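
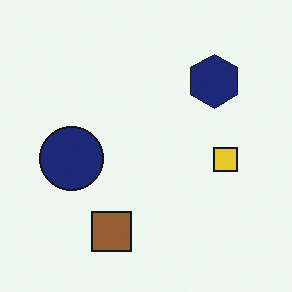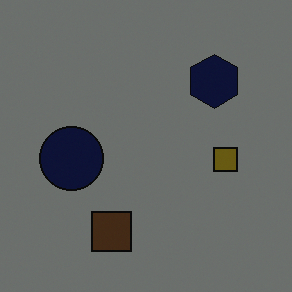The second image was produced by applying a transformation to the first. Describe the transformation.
The image was darkened a lot.

Every pixel — background and shapes alike — is uniformly darkened.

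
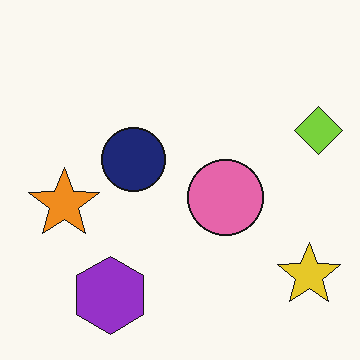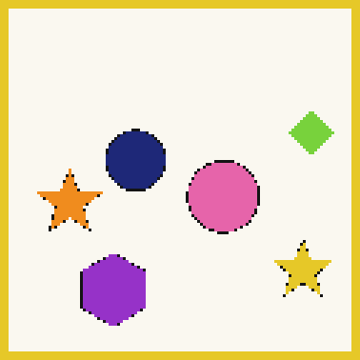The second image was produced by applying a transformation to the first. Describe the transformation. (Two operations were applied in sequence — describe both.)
It was mildly pixelated, then framed with a yellow border.

Shapes are reduced to large square blocks; fine edges and outlines are lost — a downscale-then-upscale (mosaic) effect. A solid yellow frame runs around the edge of the second image, with the content slightly shrunk inside it.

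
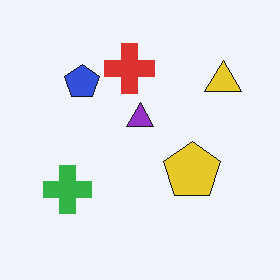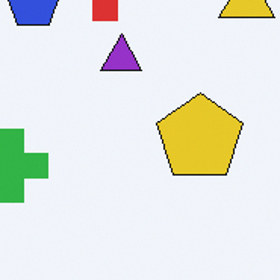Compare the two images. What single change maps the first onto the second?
The second image is the first cropped to a modestly smaller region and rescaled.

The visible shapes are larger and the field of view is narrower; shapes near the original edges may be partly or wholly outside the frame — a crop-and-rescale.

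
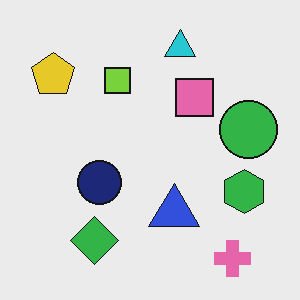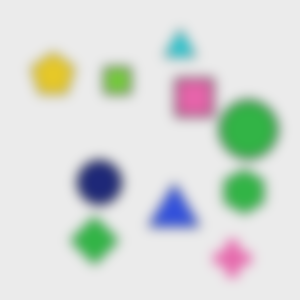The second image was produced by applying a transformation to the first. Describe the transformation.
The image was heavily blurred.

Shape edges and outlines are uniformly softened across the whole image.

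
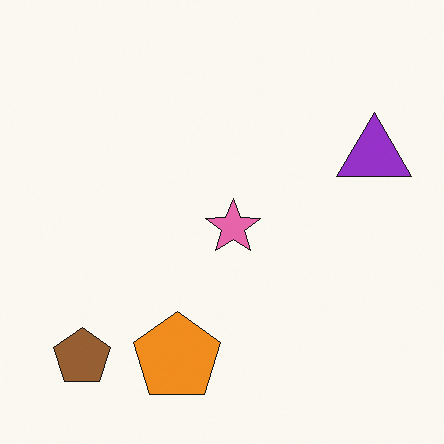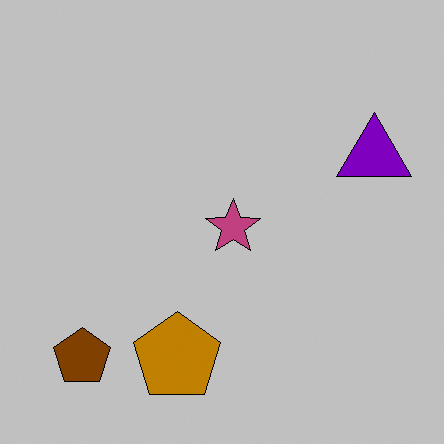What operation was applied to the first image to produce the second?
Aggressively posterized.

Each flat color has snapped to a coarser quantized level — most visibly, the near-white background has dropped to a flat grey.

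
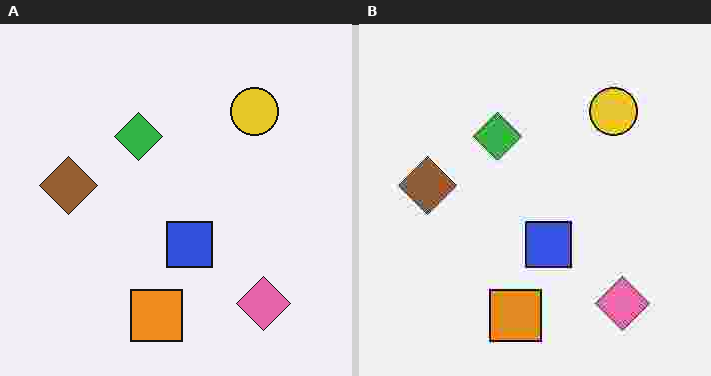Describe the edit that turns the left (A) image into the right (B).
This is the original image degraded with heavy JPEG compression.

Blocky 8×8 compression artifacts appear around shape edges and the flat background shows ringing — characteristic JPEG degradation.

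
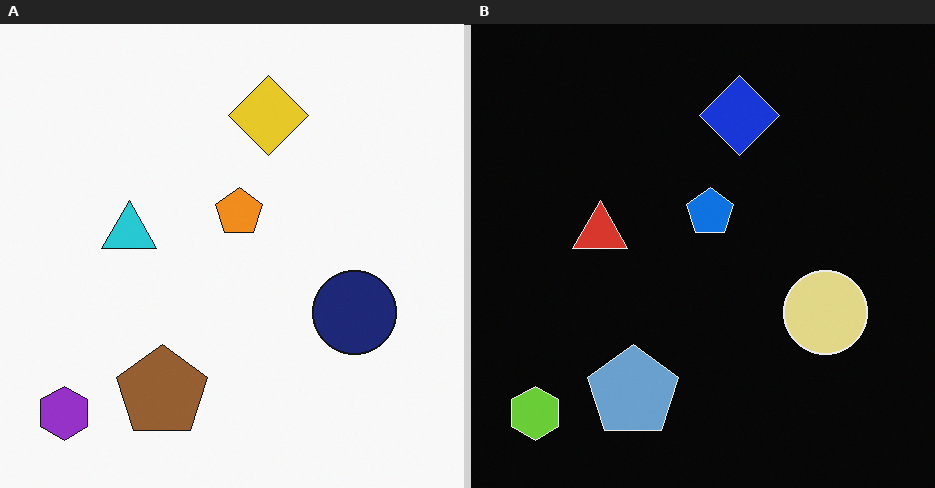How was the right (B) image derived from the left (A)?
The image was color-inverted (negative).

The light background has become dark and every shape's color is its complement — a photographic negative.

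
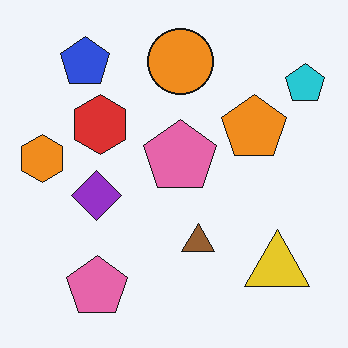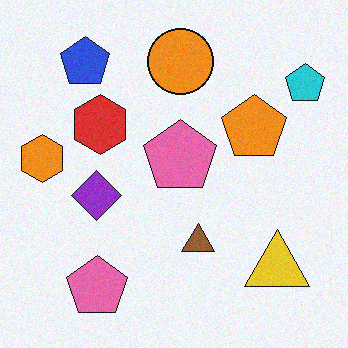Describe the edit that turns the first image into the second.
Degraded with light additive noise.

Random speckle covers the whole image, including the flat background.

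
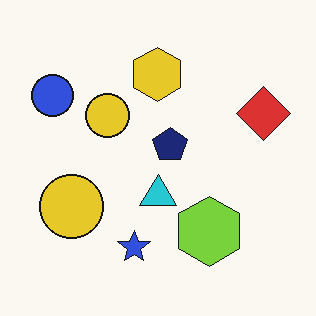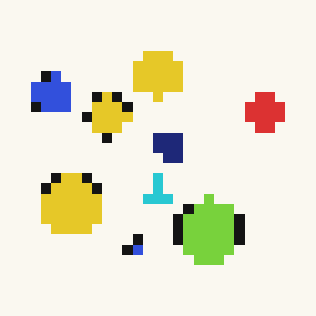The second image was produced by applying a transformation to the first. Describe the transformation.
The second image is the first heavily pixelated into large blocks.

Shapes are reduced to large square blocks; fine edges and outlines are lost — a downscale-then-upscale (mosaic) effect.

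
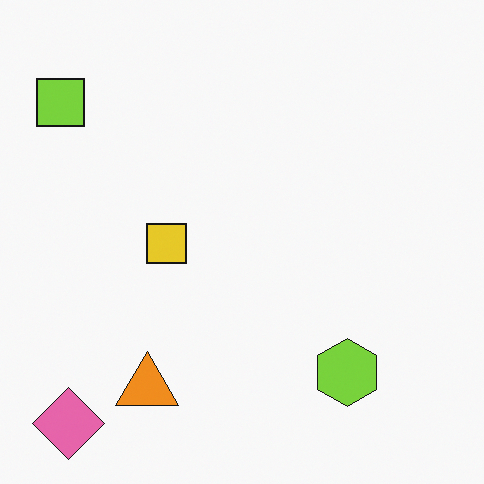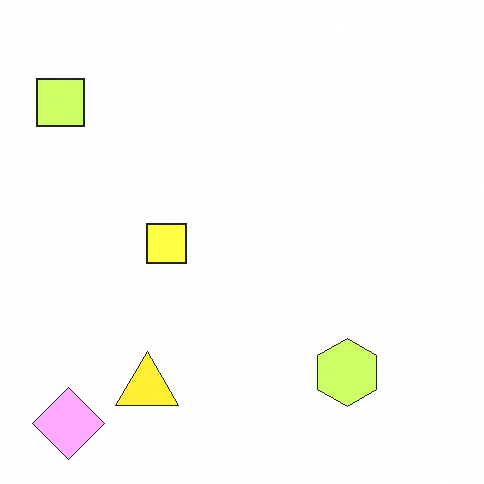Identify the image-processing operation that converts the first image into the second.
It was substantially brightened.

Every pixel — background and shapes alike — is uniformly brightened.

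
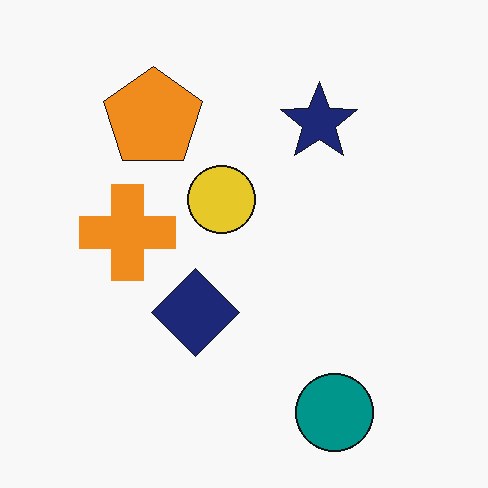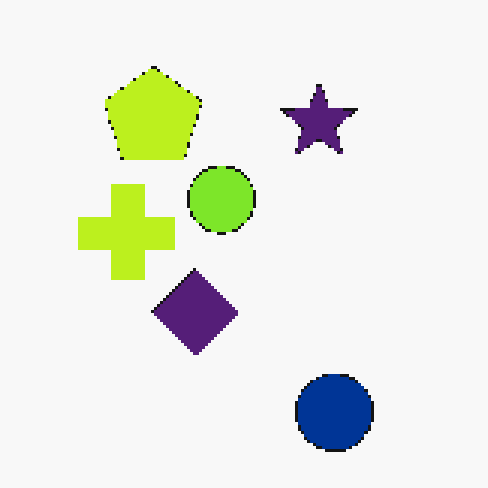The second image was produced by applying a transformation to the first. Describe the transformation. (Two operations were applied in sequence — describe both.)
The second image is the first hue-shifted slightly, then lightly pixelated (a mild mosaic effect).

Every shape's color has rotated by the same amount around the hue wheel — a uniform hue shift. Shapes are reduced to large square blocks; fine edges and outlines are lost — a downscale-then-upscale (mosaic) effect.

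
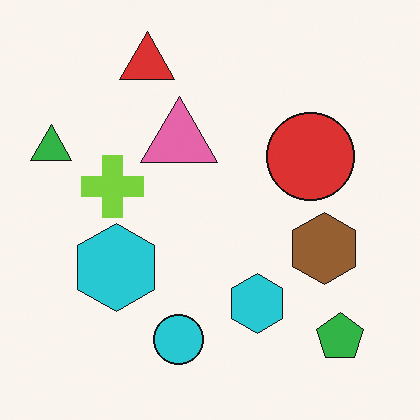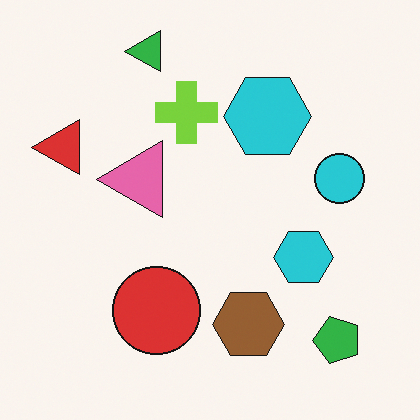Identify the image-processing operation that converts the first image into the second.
The transformation is: transposed (reflected across the top-left ↔ bottom-right diagonal).

Shapes have swapped their row and column positions — what was in the top-right is now in the bottom-left — a diagonal reflection.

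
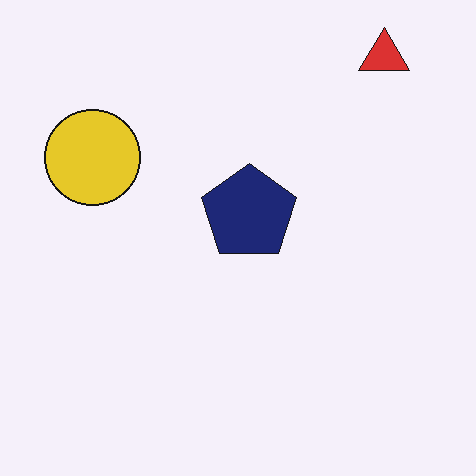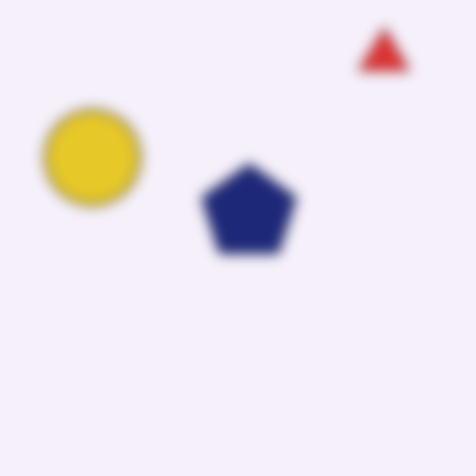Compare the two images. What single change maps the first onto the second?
The transformation is: strongly gaussian-blurred.

Shape edges and outlines are uniformly softened across the whole image.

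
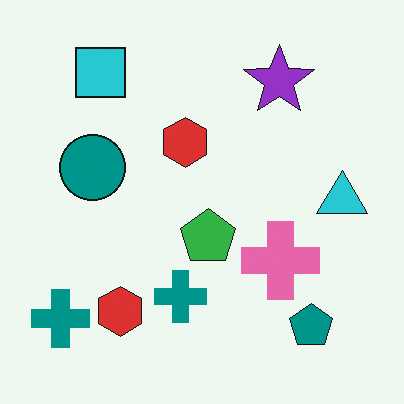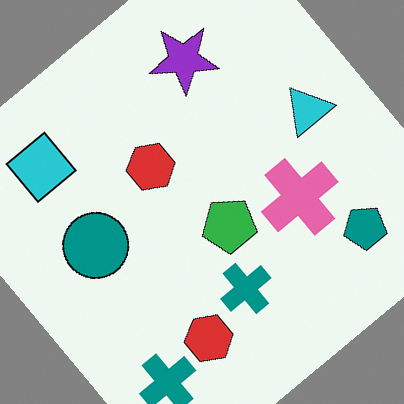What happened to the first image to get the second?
It was rotated counter-clockwise by a large amount — several tens of degrees.

Every shape is tilted by the same angle and the image corners show triangular fill wedges — a whole-image rotation by a non-right angle.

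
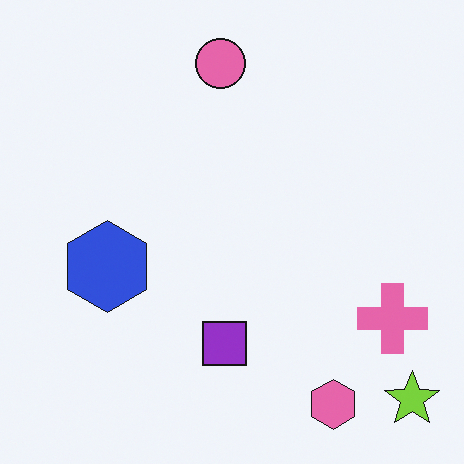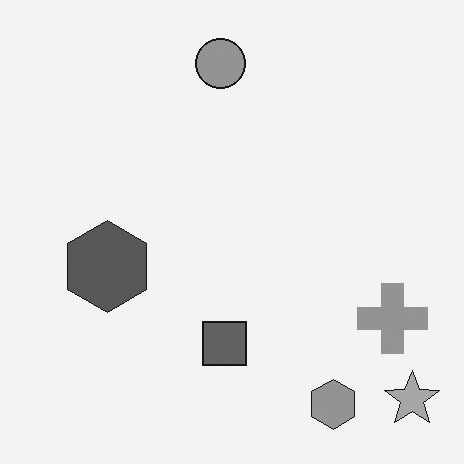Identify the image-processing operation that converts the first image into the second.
Converted to grayscale.

All color is removed — every shape is now a shade of grey.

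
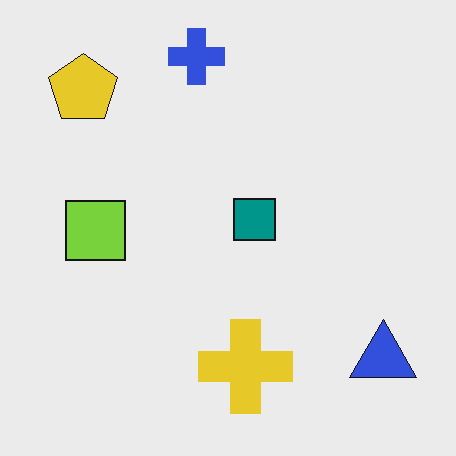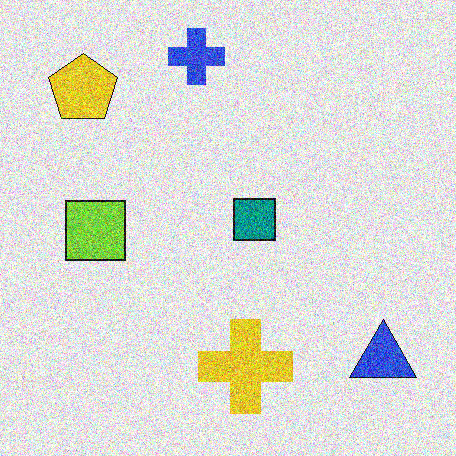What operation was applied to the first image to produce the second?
This is the original image degraded with a thick layer of grain.

Random speckle covers the whole image, including the flat background.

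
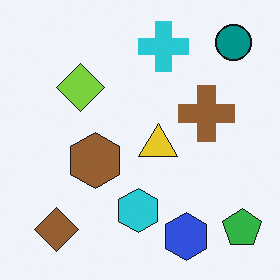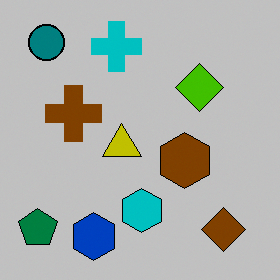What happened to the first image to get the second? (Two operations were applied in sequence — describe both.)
The image was heavily posterized to just a handful of flat colors, then flipped horizontally (left ↔ right).

Each flat color has snapped to a coarser quantized level — most visibly, the near-white background has dropped to a flat grey. The green pentagon is in the bottom-right of the first image and the bottom-left of the second — shapes on opposite sides of the vertical midline have swapped in a mirror flip.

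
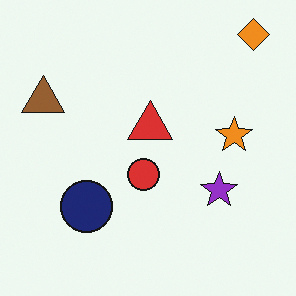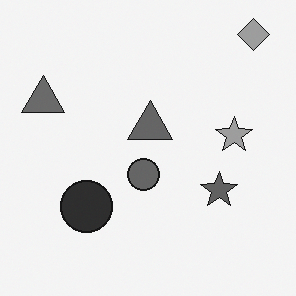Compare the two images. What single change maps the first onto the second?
Converted to grayscale.

All color is removed — every shape is now a shade of grey.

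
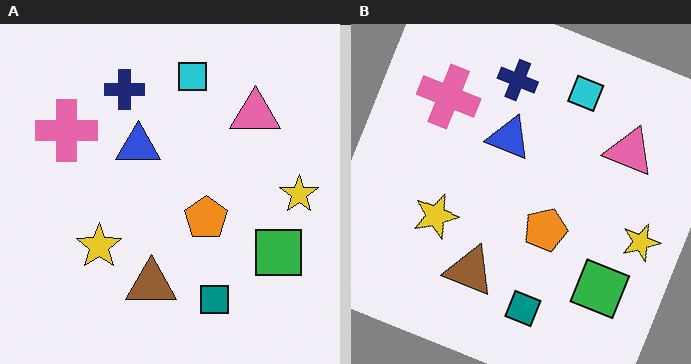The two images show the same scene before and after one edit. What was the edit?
This is the original image rotated clockwise by a moderate amount.

Every shape is tilted by the same angle and the image corners show triangular fill wedges — a whole-image rotation by a non-right angle.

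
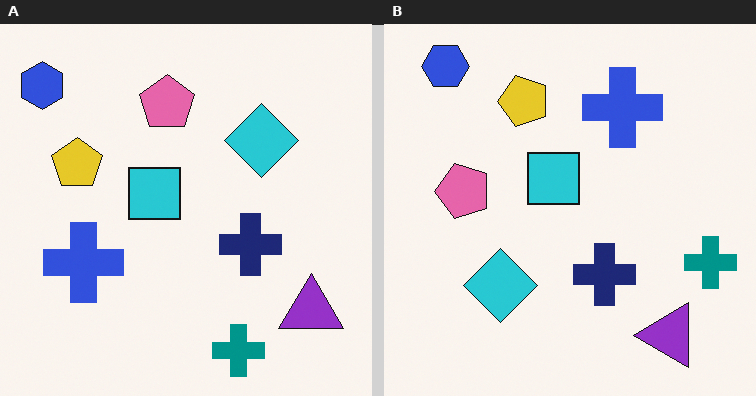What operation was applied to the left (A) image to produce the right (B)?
Transposed (reflected across the top-left ↔ bottom-right diagonal).

Shapes have swapped their row and column positions — what was in the top-right is now in the bottom-left — a diagonal reflection.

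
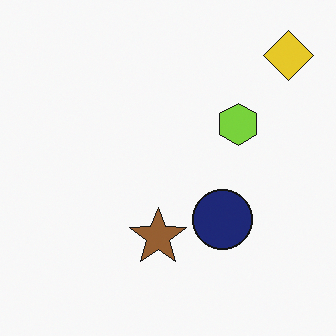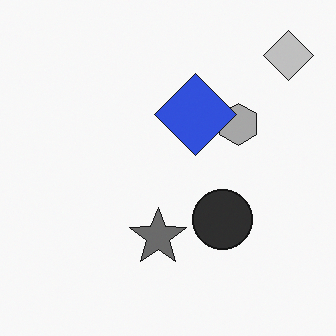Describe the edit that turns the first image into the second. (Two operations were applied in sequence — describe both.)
Converted to grayscale, then overlaid with an additional blue diamond.

All color is removed — every shape is now a shade of grey. A blue diamond appears in the second image that is absent from the first.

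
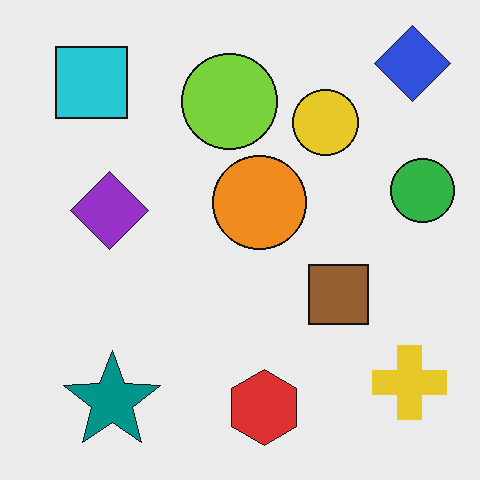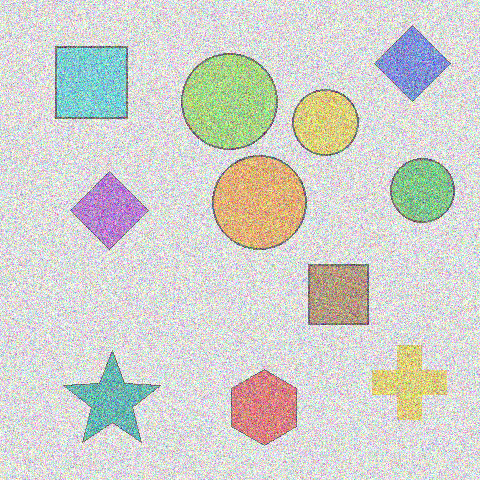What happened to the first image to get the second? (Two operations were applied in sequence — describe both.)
The image was washed out (contrast reduced), then degraded with heavy additive noise.

Tones are pushed toward mid-grey across the whole image — a global contrast change. Random speckle covers the whole image, including the flat background.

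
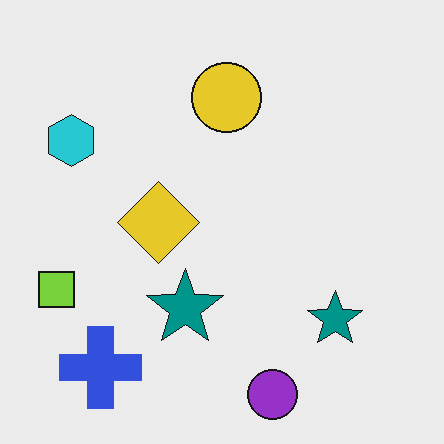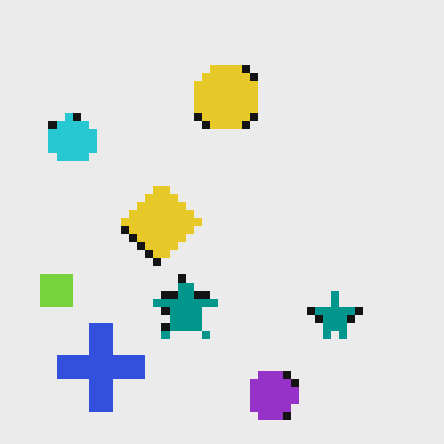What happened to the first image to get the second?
This is the original image moderately pixelated.

Shapes are reduced to large square blocks; fine edges and outlines are lost — a downscale-then-upscale (mosaic) effect.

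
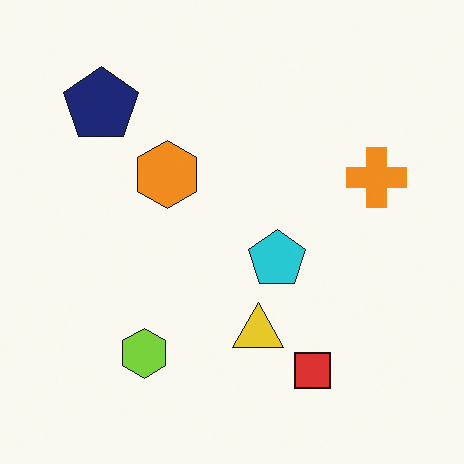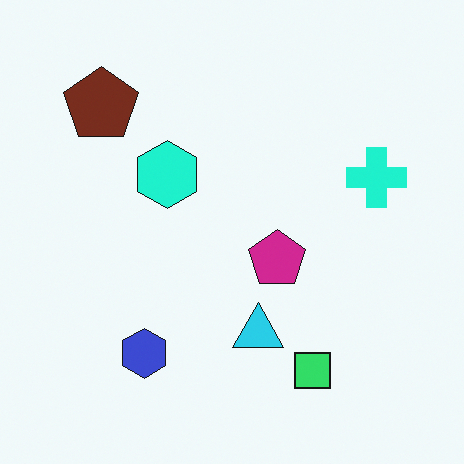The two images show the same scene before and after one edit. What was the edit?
The second image is the first hue-shifted noticeably.

Every shape's color has rotated by the same amount around the hue wheel — a uniform hue shift.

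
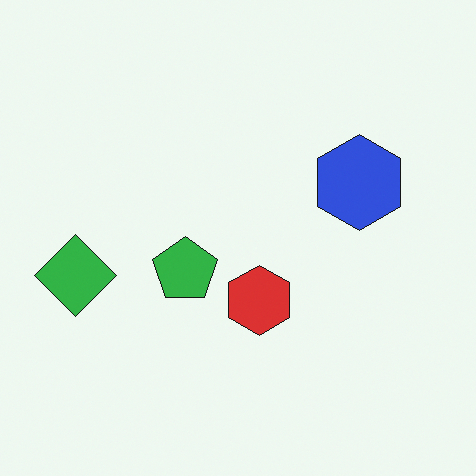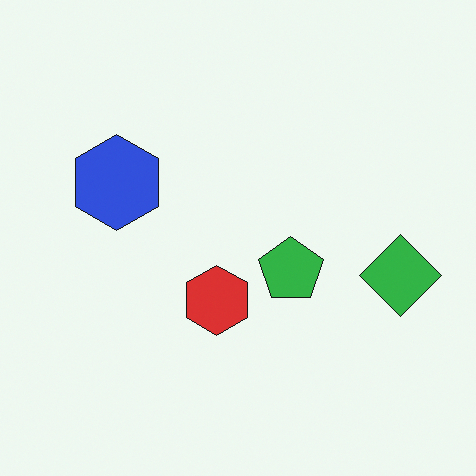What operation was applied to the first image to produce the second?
It was flipped horizontally (left ↔ right).

The green diamond is in the left of the first image and the right of the second — shapes on opposite sides of the vertical midline have swapped in a mirror flip.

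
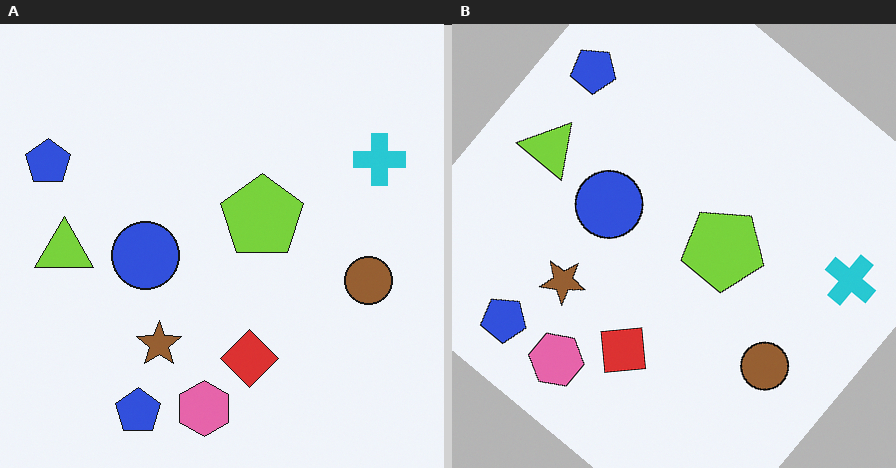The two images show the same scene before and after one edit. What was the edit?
Rotated clockwise by a large amount — several tens of degrees.

Every shape is tilted by the same angle and the image corners show triangular fill wedges — a whole-image rotation by a non-right angle.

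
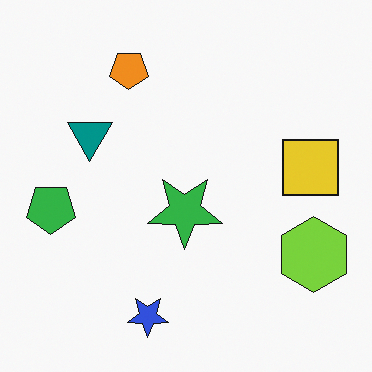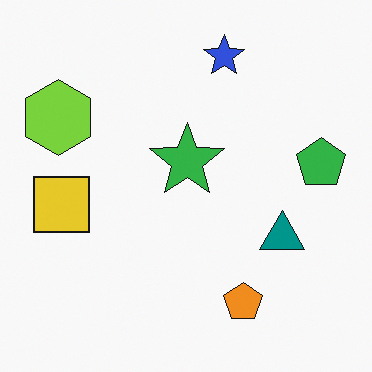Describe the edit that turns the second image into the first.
The first image is the second rotated 180°.

The lime hexagon sits in the top-left of the second image and the bottom-right of the first — consistent with a whole-image 180° rotation.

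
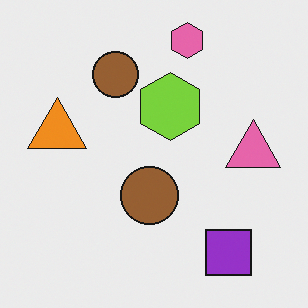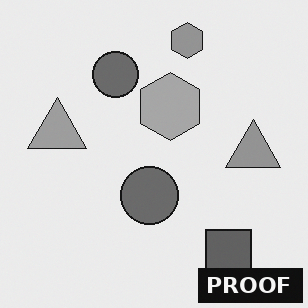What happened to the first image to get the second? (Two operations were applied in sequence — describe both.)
The transformation is: converted to grayscale, then watermarked with the text "PROOF" in the lower-right corner.

All color is removed — every shape is now a shade of grey. A dark label reading "PROOF" appears in the lower-right corner.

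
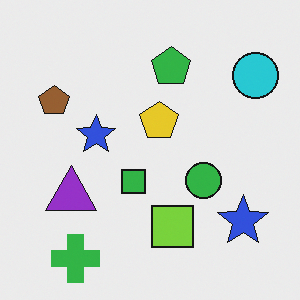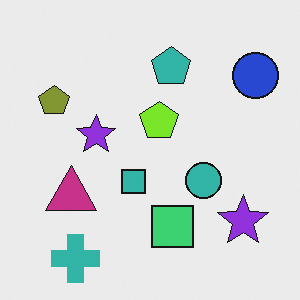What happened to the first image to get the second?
The second image is the first hue-shifted slightly.

Every shape's color has rotated by the same amount around the hue wheel — a uniform hue shift.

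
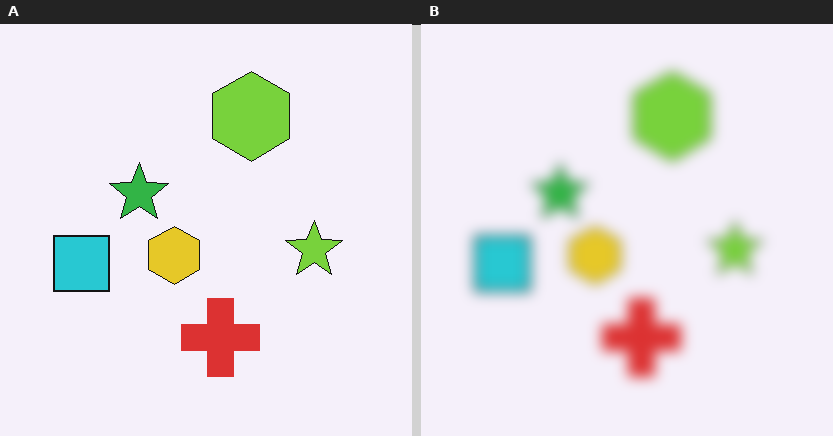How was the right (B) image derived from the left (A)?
The right (B) image is the left (A) heavily blurred.

Shape edges and outlines are uniformly softened across the whole image.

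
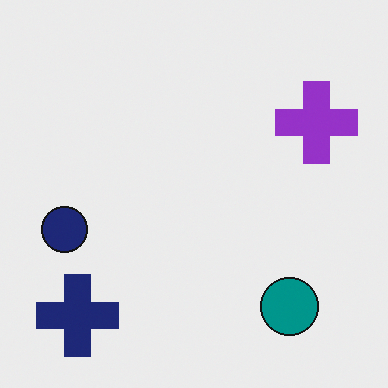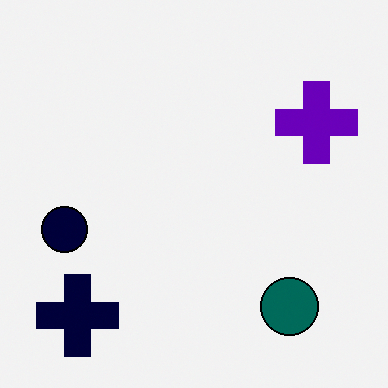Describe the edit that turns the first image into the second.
It was boosted in contrast.

Tones are pushed away from mid-grey across the whole image — a global contrast change.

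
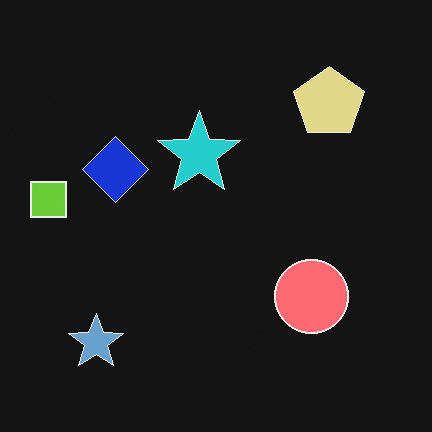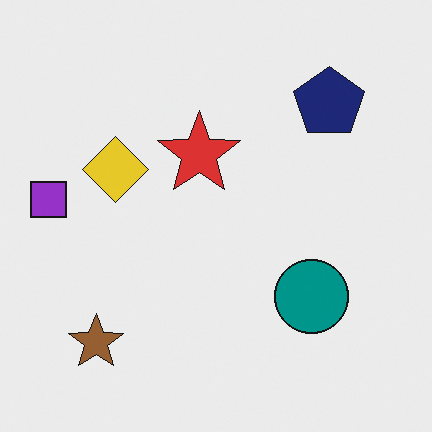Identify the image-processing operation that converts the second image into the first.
The transformation is: color-inverted (negative).

The light background has become dark and every shape's color is its complement — a photographic negative.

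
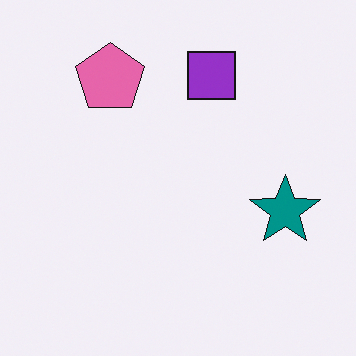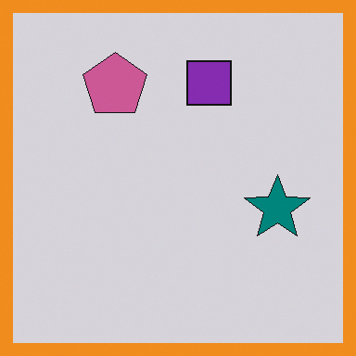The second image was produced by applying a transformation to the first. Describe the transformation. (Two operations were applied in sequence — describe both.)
The image was slightly darkened, then framed with a orange border.

Every pixel — background and shapes alike — is uniformly darkened. A solid orange frame runs around the edge of the second image, with the content slightly shrunk inside it.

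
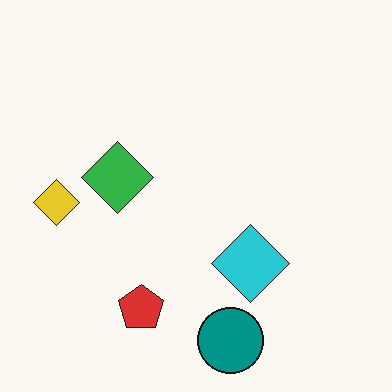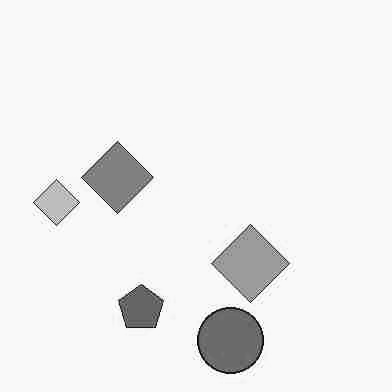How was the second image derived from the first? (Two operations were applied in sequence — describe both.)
The image was degraded with heavy JPEG compression, then converted to grayscale.

Blocky 8×8 compression artifacts appear around shape edges and the flat background shows ringing — characteristic JPEG degradation. All color is removed — every shape is now a shade of grey.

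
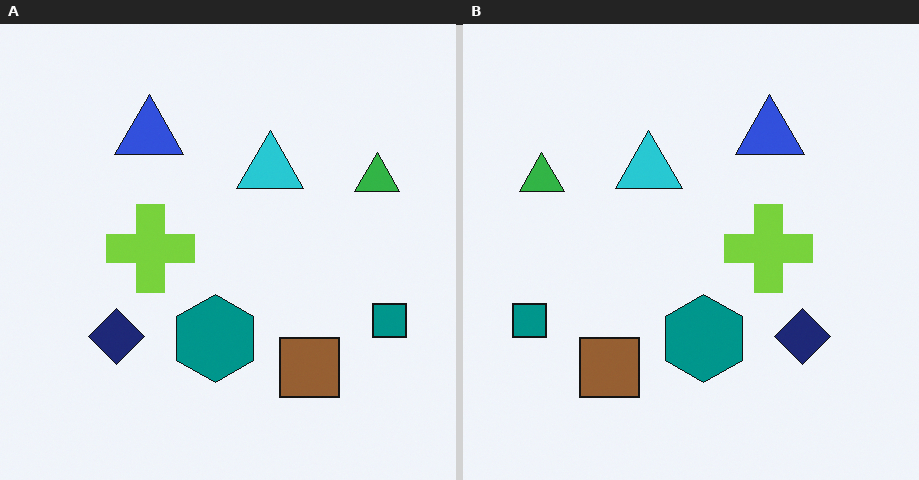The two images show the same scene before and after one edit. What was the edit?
The image was flipped horizontally (left ↔ right).

The teal square is in the right of the left (A) image and the left of the right (B) — shapes on opposite sides of the vertical midline have swapped in a mirror flip.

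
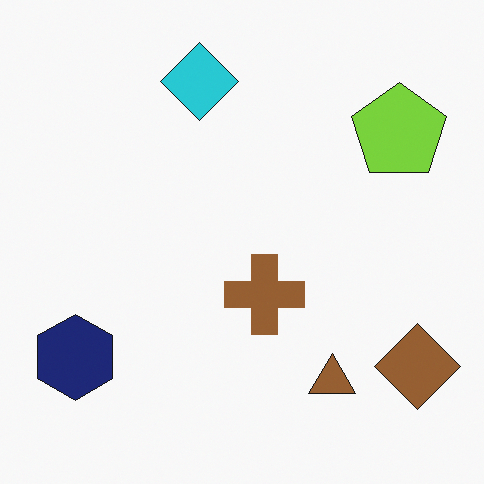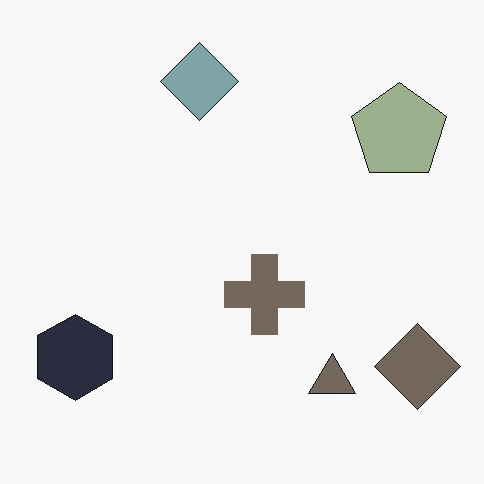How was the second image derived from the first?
This is the original image made much more muted (saturation change).

All colors are more muted and greyish — a global saturation change.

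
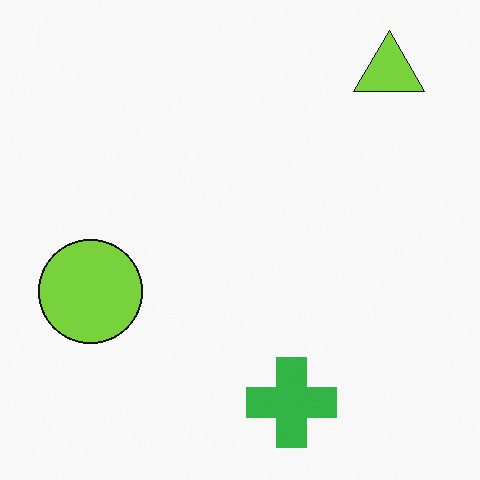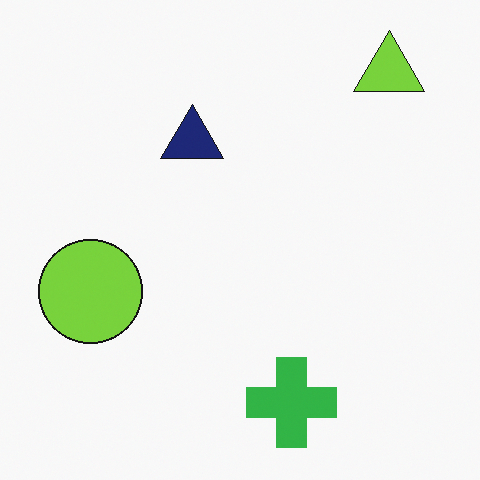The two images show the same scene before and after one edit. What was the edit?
Overlaid with an additional navy triangle.

A navy triangle appears in the second image that is absent from the first.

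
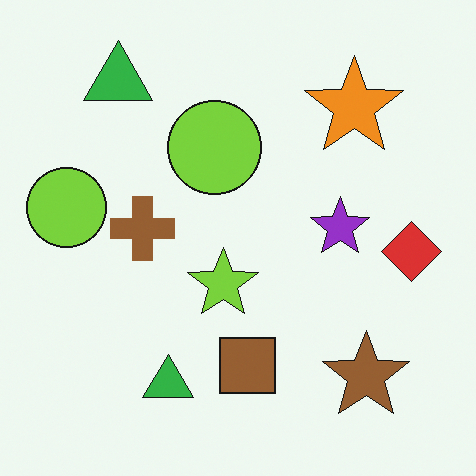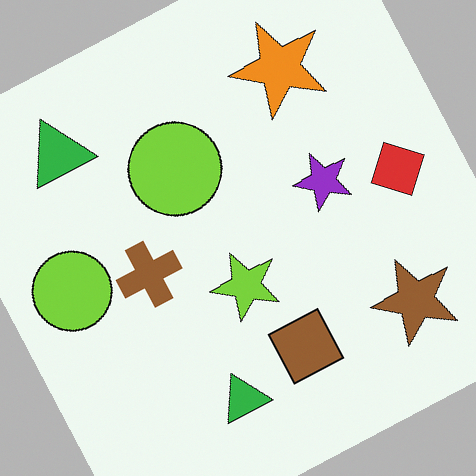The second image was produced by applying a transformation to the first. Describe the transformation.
Rotated counter-clockwise by a clearly visible amount.

Every shape is tilted by the same angle and the image corners show triangular fill wedges — a whole-image rotation by a non-right angle.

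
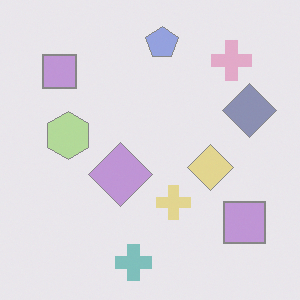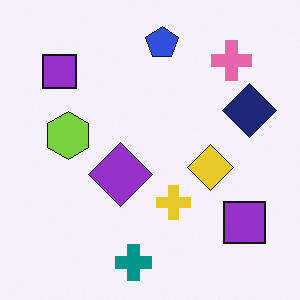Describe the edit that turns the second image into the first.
Given much lower contrast.

Tones are pushed toward mid-grey across the whole image — a global contrast change.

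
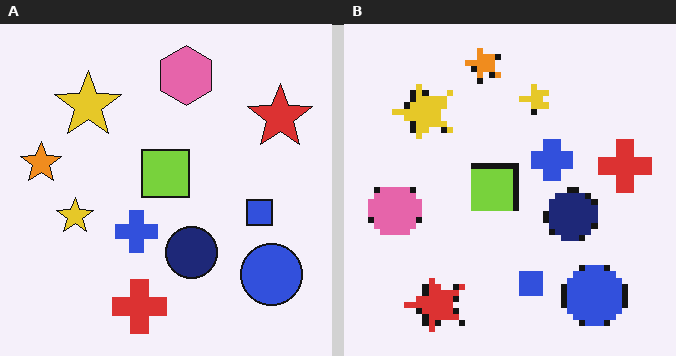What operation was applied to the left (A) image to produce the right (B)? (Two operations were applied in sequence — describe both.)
It was transposed (reflected across the top-left ↔ bottom-right diagonal), then pixelated into visible square blocks.

Shapes have swapped their row and column positions — what was in the top-right is now in the bottom-left — a diagonal reflection. Shapes are reduced to large square blocks; fine edges and outlines are lost — a downscale-then-upscale (mosaic) effect.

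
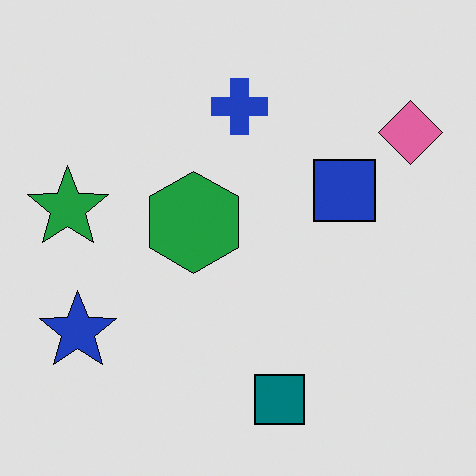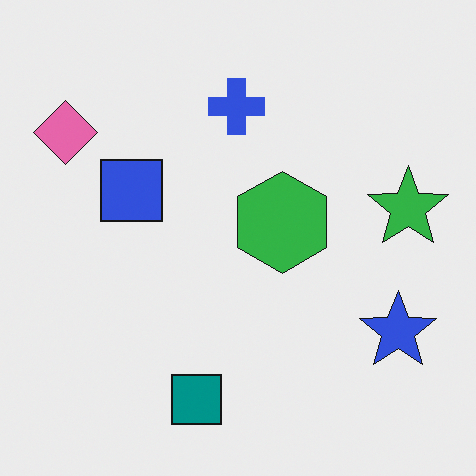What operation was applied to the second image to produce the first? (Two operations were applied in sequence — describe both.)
Flipped horizontally (left ↔ right), then posterized to a reduced palette.

The pink diamond is in the top-left of the second image and the top-right of the first — shapes on opposite sides of the vertical midline have swapped in a mirror flip. Each flat color has snapped to a coarser quantized level — most visibly, the near-white background has dropped to a flat grey.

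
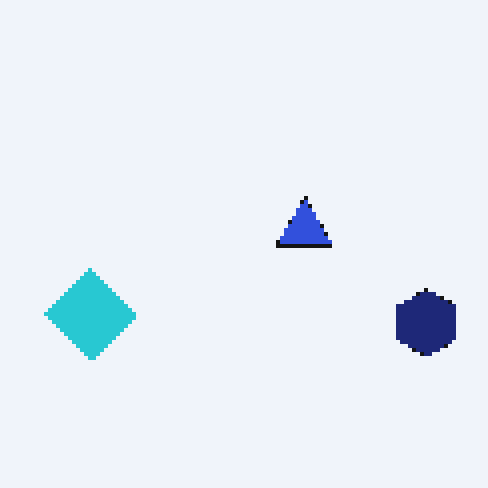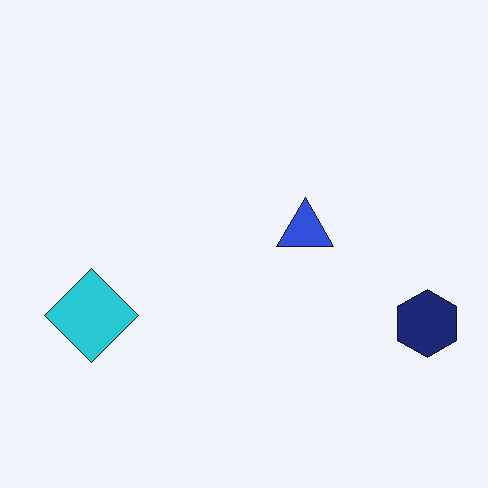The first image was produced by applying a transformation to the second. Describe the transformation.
The image was mildly pixelated.

Shapes are reduced to large square blocks; fine edges and outlines are lost — a downscale-then-upscale (mosaic) effect.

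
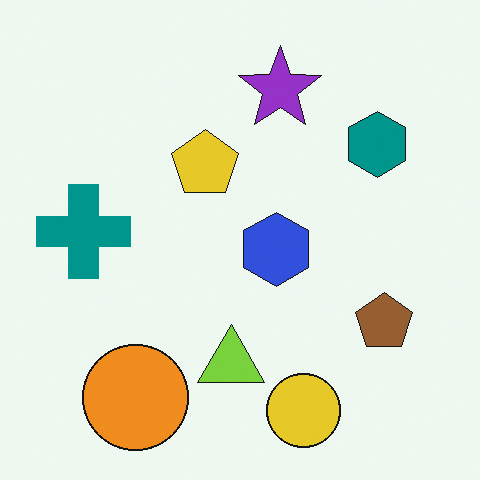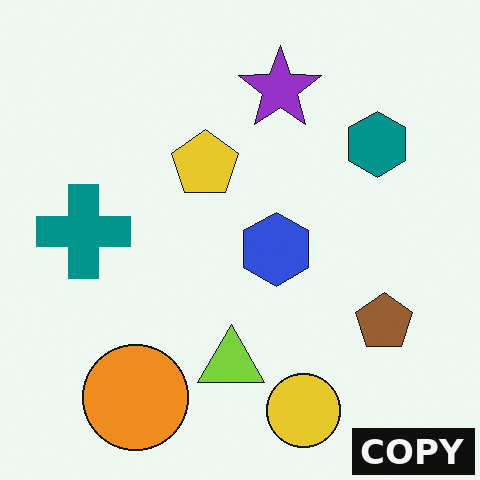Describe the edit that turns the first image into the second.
Watermarked with the text "COPY" in the lower-right corner.

A dark label reading "COPY" appears in the lower-right corner.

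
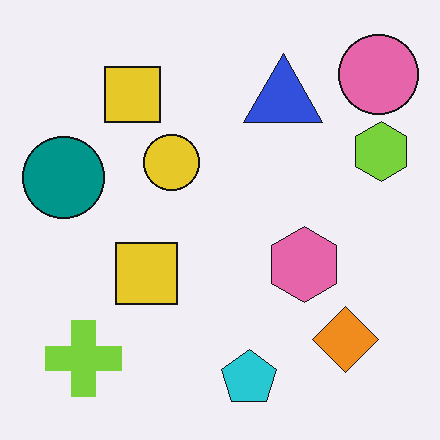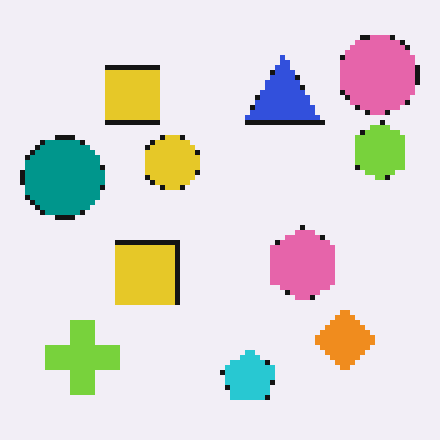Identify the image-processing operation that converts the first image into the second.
It was mildly pixelated.

Shapes are reduced to large square blocks; fine edges and outlines are lost — a downscale-then-upscale (mosaic) effect.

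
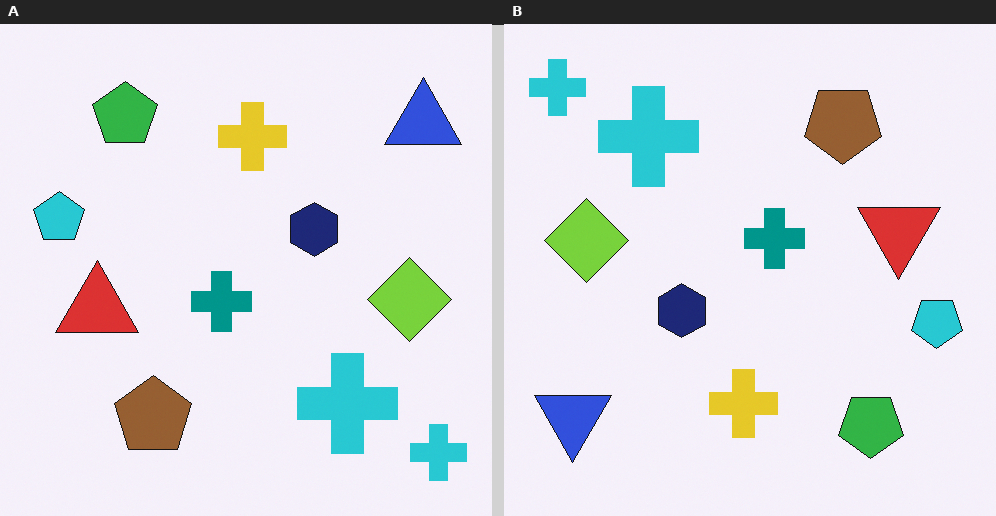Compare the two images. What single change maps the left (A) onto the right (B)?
Rotated 180°.

The blue triangle sits in the top-right of the left (A) image and the bottom-left of the right (B) — consistent with a whole-image 180° rotation.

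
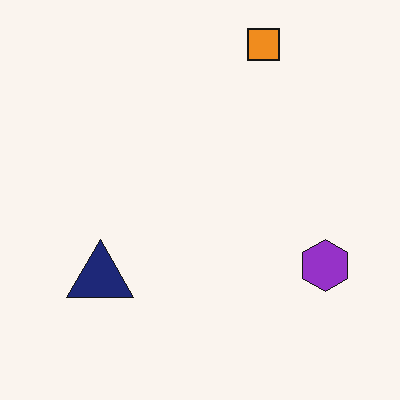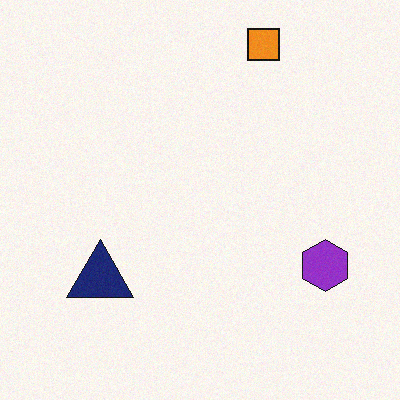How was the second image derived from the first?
The second image is the first degraded with light additive noise.

Random speckle covers the whole image, including the flat background.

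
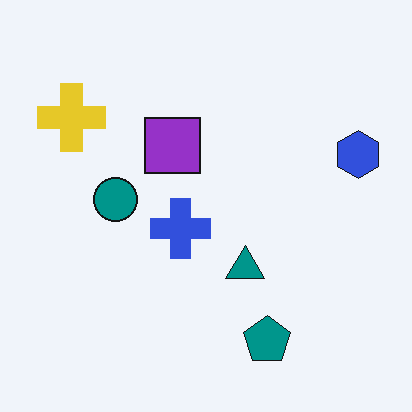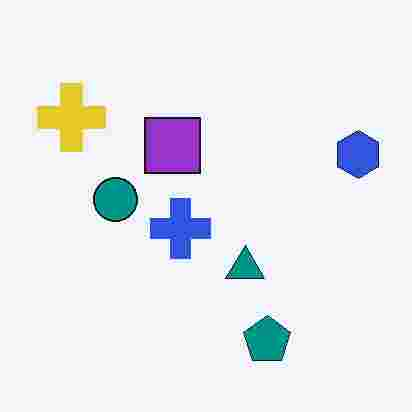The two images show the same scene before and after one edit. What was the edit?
The image was heavily JPEG-compressed with obvious blocking artifacts.

Blocky 8×8 compression artifacts appear around shape edges and the flat background shows ringing — characteristic JPEG degradation.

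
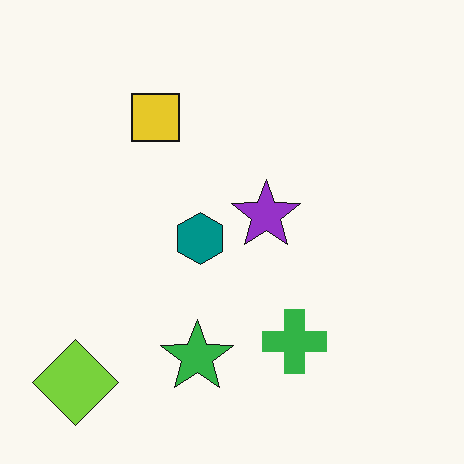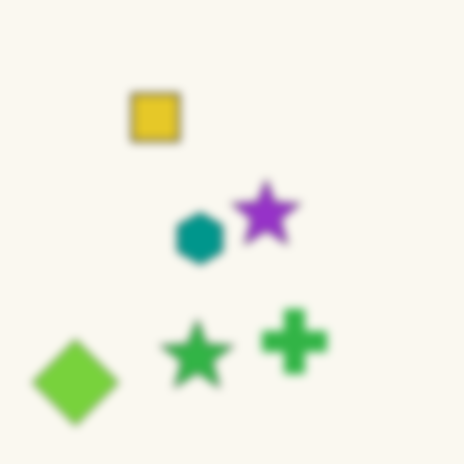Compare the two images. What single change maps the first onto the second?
Noticeably gaussian-blurred.

Shape edges and outlines are uniformly softened across the whole image.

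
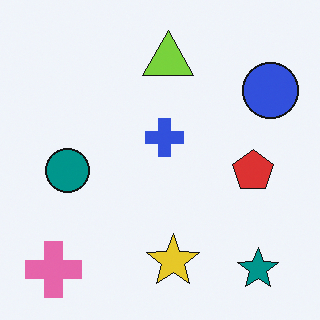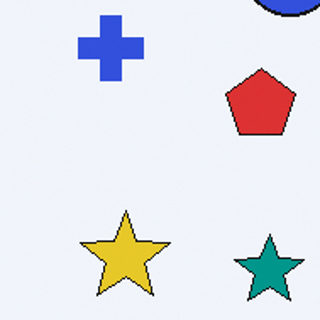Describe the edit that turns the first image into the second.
This is the original image cropped to a noticeably smaller region and rescaled.

The visible shapes are larger and the field of view is narrower; shapes near the original edges may be partly or wholly outside the frame — a crop-and-rescale.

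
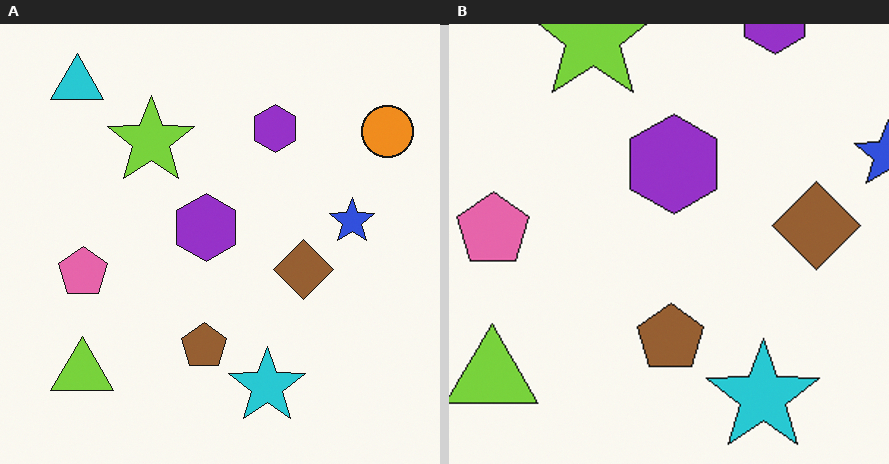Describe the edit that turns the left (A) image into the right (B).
The transformation is: cropped to a modestly smaller region and rescaled.

The visible shapes are larger and the field of view is narrower; shapes near the original edges may be partly or wholly outside the frame — a crop-and-rescale.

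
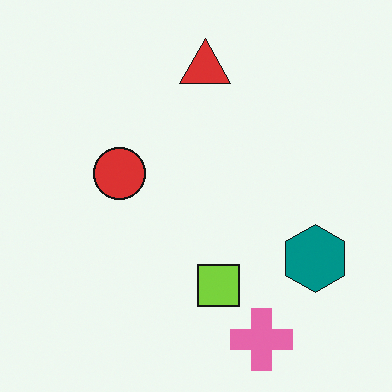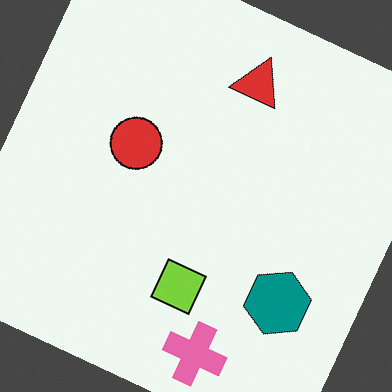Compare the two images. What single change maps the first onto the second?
The second image is the first rotated clockwise by a clearly visible amount.

Every shape is tilted by the same angle and the image corners show triangular fill wedges — a whole-image rotation by a non-right angle.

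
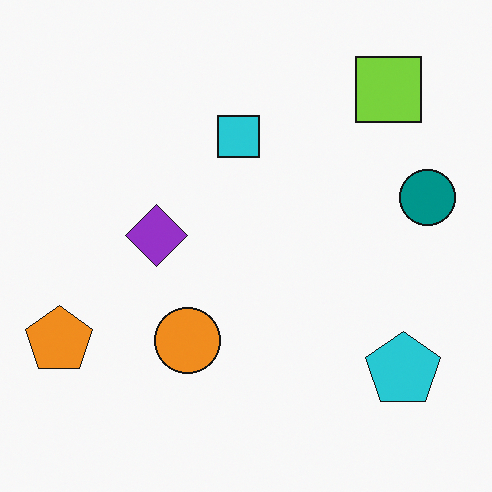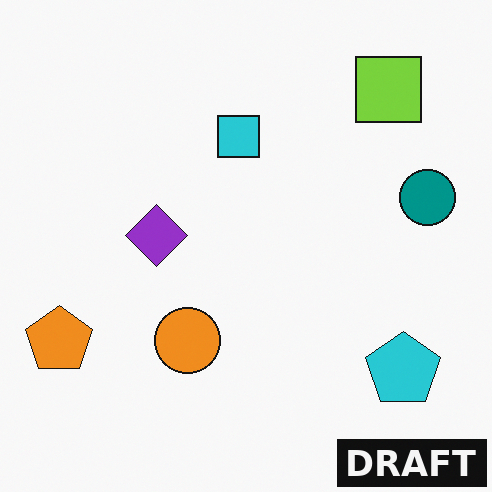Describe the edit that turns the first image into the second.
The image was watermarked with the text "DRAFT" in the lower-right corner.

A dark label reading "DRAFT" appears in the lower-right corner.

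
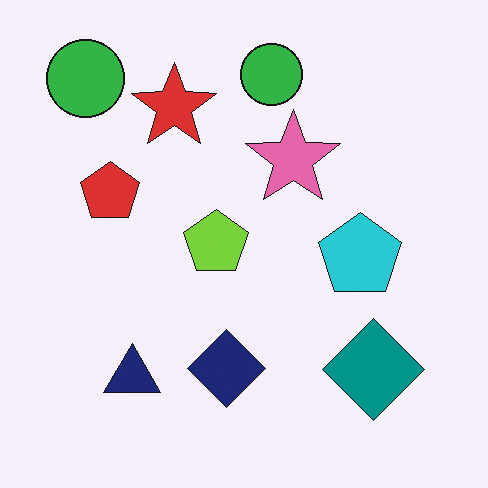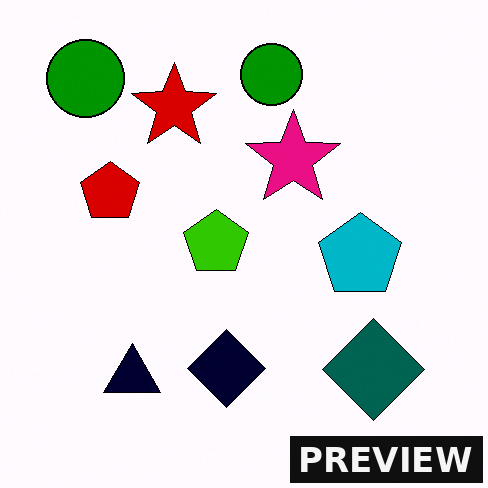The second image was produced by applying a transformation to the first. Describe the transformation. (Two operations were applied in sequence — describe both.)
The transformation is: given much higher contrast, then watermarked with the text "PREVIEW" in the lower-right corner.

Tones are pushed away from mid-grey across the whole image — a global contrast change. A dark label reading "PREVIEW" appears in the lower-right corner.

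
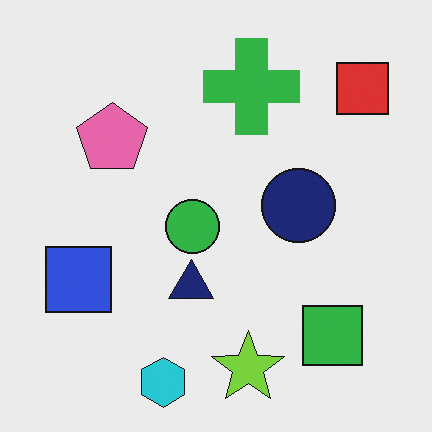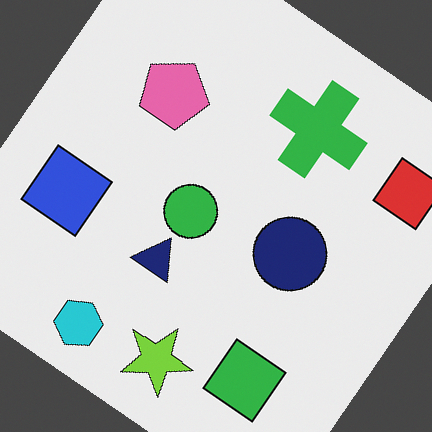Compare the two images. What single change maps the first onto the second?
The transformation is: rotated clockwise by a large amount — several tens of degrees.

Every shape is tilted by the same angle and the image corners show triangular fill wedges — a whole-image rotation by a non-right angle.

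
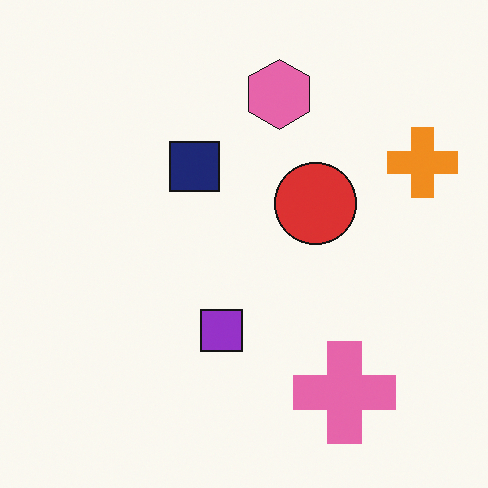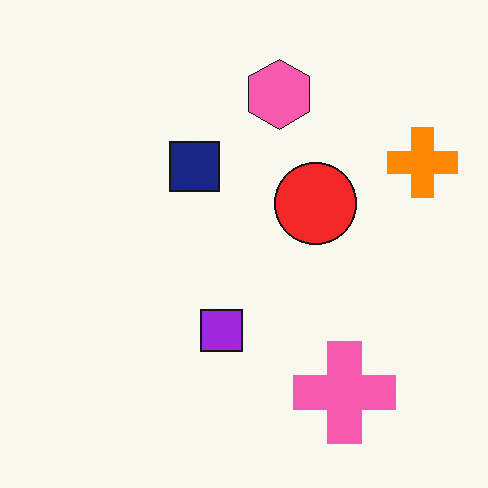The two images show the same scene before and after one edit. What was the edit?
The image was slightly oversaturated.

All colors are more vivid — a global saturation change.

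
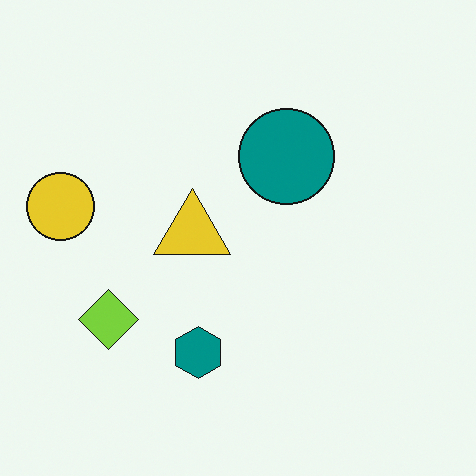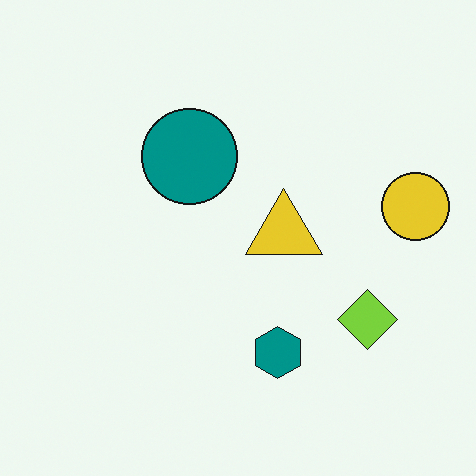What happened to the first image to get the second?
The image was flipped horizontally (left ↔ right).

The yellow circle is in the left of the first image and the right of the second — shapes on opposite sides of the vertical midline have swapped in a mirror flip.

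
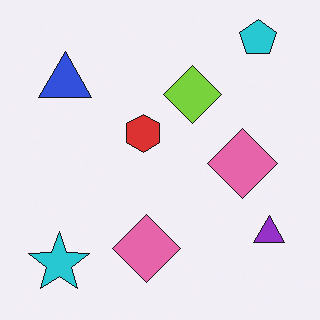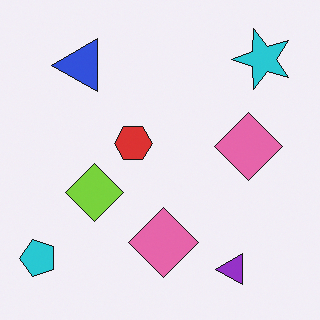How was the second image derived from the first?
The image was transposed (reflected across the top-left ↔ bottom-right diagonal).

Shapes have swapped their row and column positions — what was in the top-right is now in the bottom-left — a diagonal reflection.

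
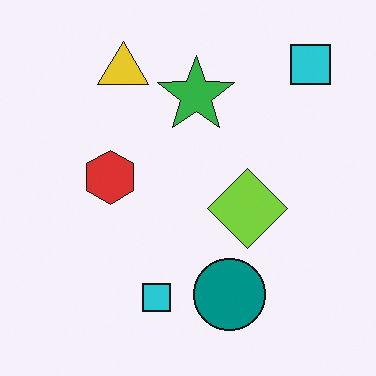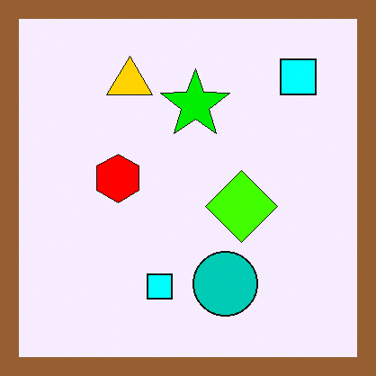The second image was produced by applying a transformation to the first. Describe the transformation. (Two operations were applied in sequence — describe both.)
The image was heavily oversaturated, then framed with a brown border.

All colors are more vivid — a global saturation change. A solid brown frame runs around the edge of the second image, with the content slightly shrunk inside it.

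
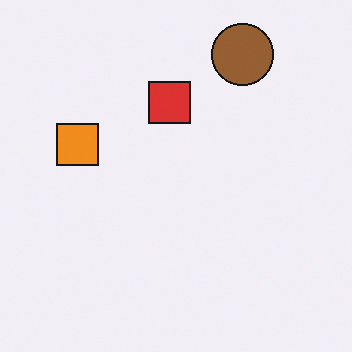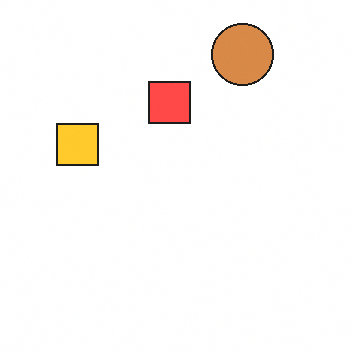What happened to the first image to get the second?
Brightened a lot.

Every pixel — background and shapes alike — is uniformly brightened.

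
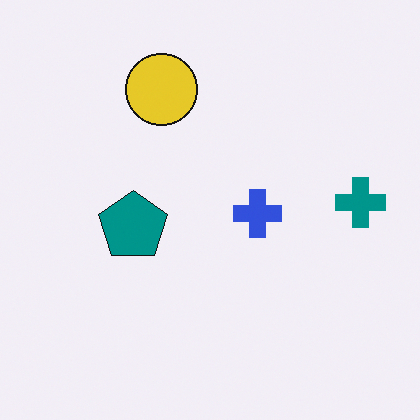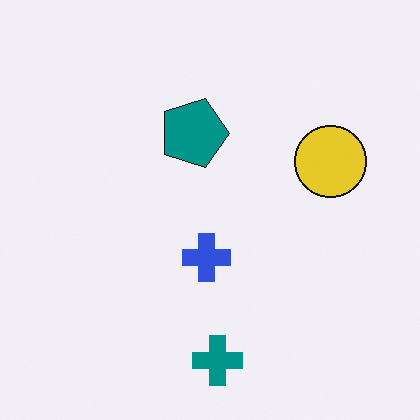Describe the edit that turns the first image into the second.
The second image is the first rotated 90° clockwise.

The teal cross sits in the right of the first image and the bottom of the second — consistent with a whole-image 90° clockwise rotation.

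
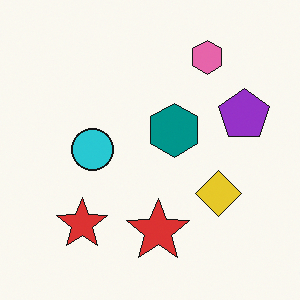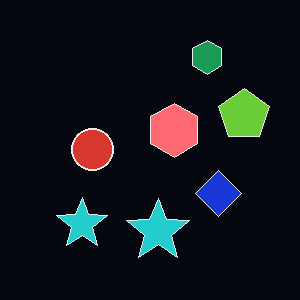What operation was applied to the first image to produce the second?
The second image is the first color-inverted (negative).

The light background has become dark and every shape's color is its complement — a photographic negative.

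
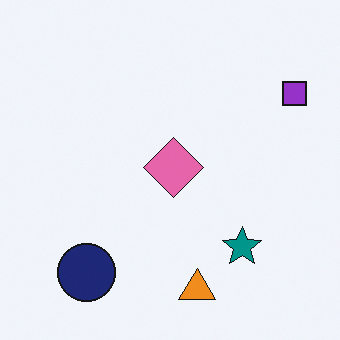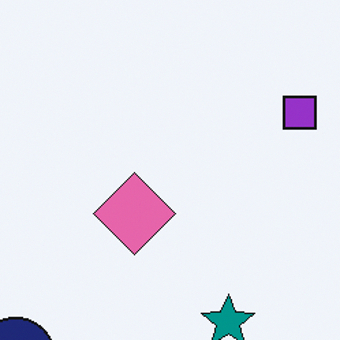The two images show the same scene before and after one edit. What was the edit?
Cropped slightly and scaled back up.

The visible shapes are larger and the field of view is narrower; shapes near the original edges may be partly or wholly outside the frame — a crop-and-rescale.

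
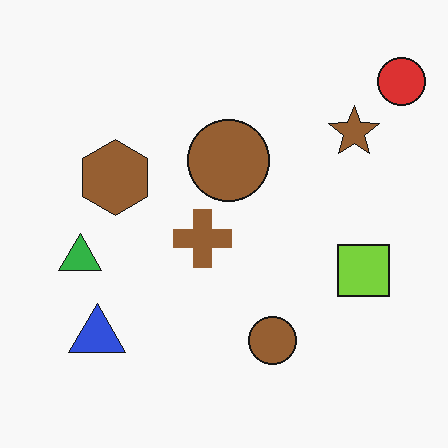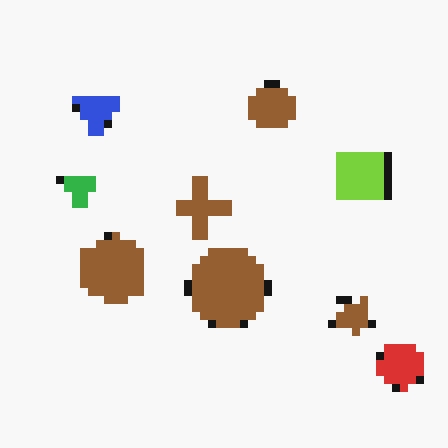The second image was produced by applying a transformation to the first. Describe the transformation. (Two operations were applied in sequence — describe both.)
It was flipped vertically (top ↔ bottom), then pixelated into visible square blocks.

The red circle is in the top-right of the first image and the bottom-right of the second — shapes on opposite sides of the horizontal midline have swapped in a mirror flip. Shapes are reduced to large square blocks; fine edges and outlines are lost — a downscale-then-upscale (mosaic) effect.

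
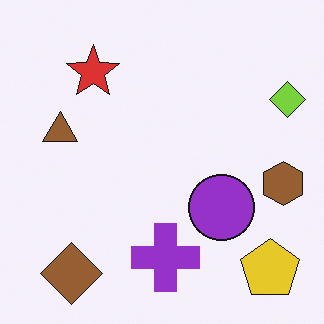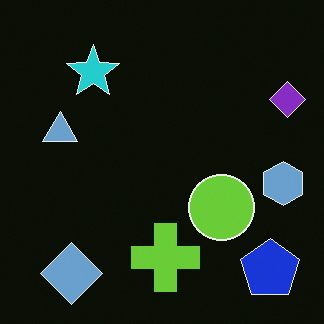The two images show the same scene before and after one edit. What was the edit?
The transformation is: color-inverted (negative).

The light background has become dark and every shape's color is its complement — a photographic negative.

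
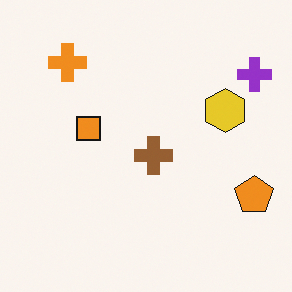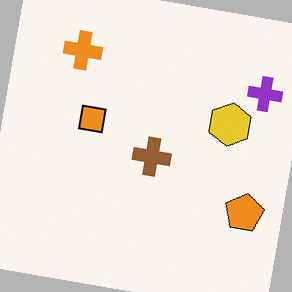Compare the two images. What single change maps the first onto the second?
The transformation is: rotated clockwise by a few degrees.

Every shape is tilted by the same angle and the image corners show triangular fill wedges — a whole-image rotation by a non-right angle.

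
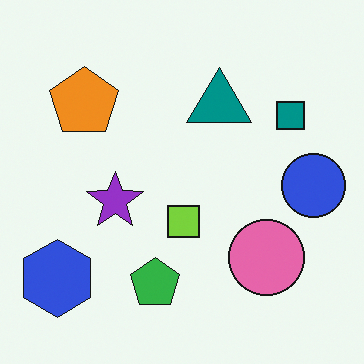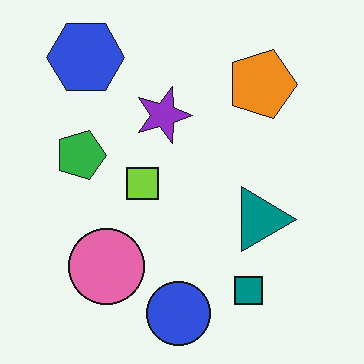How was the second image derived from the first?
This is the original image rotated 90° clockwise.

The blue hexagon sits in the bottom-left of the first image and the top-left of the second — consistent with a whole-image 90° clockwise rotation.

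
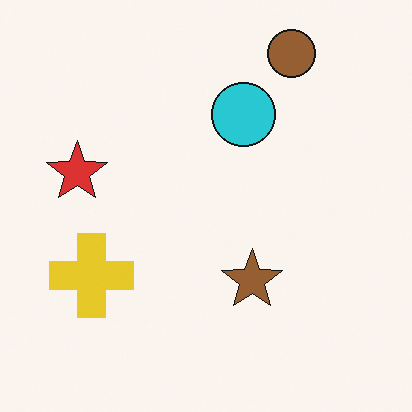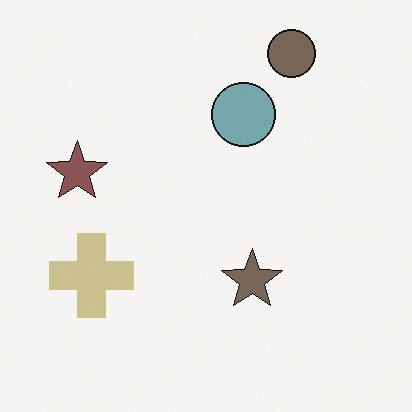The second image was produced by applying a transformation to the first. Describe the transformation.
This is the original image made much more muted (saturation change).

All colors are more muted and greyish — a global saturation change.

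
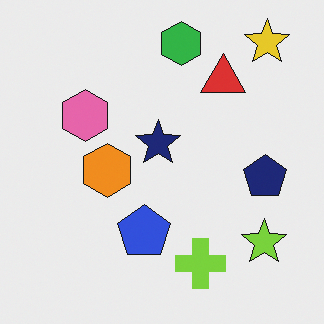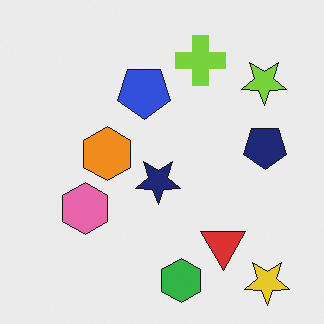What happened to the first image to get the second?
The second image is the first flipped vertically (top ↔ bottom).

The yellow star is in the top-right of the first image and the bottom-right of the second — shapes on opposite sides of the horizontal midline have swapped in a mirror flip.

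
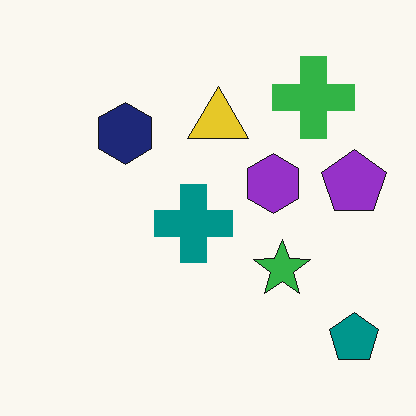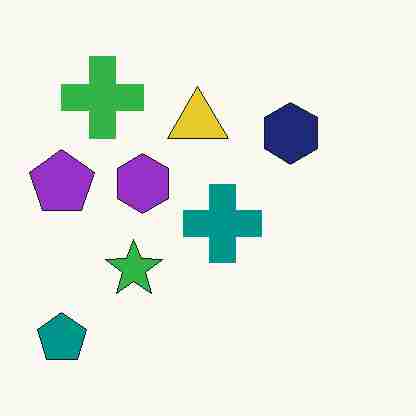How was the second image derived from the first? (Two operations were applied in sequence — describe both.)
It was heavily JPEG-compressed with obvious blocking artifacts, then flipped horizontally (left ↔ right).

Blocky 8×8 compression artifacts appear around shape edges and the flat background shows ringing — characteristic JPEG degradation. The teal pentagon is in the bottom-right of the first image and the bottom-left of the second — shapes on opposite sides of the vertical midline have swapped in a mirror flip.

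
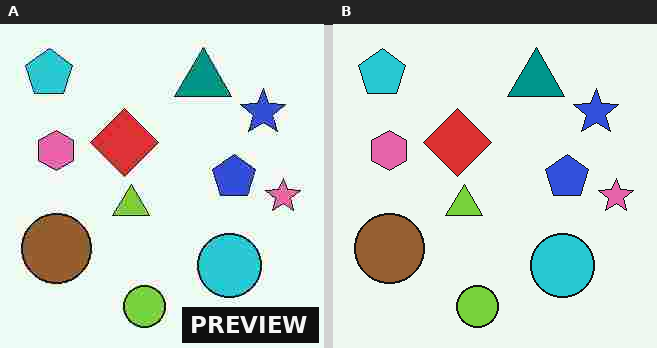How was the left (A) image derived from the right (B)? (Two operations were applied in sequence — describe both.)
The transformation is: degraded with heavy JPEG compression, then watermarked with the text "PREVIEW" in the lower-right corner.

Blocky 8×8 compression artifacts appear around shape edges and the flat background shows ringing — characteristic JPEG degradation. A dark label reading "PREVIEW" appears in the lower-right corner.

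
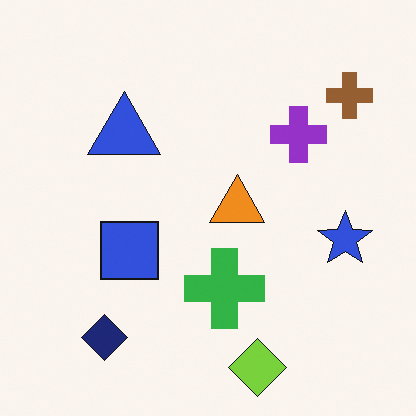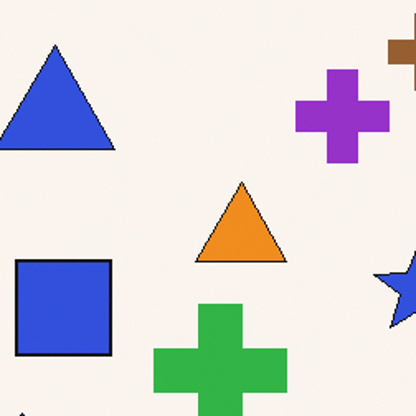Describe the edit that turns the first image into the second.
The transformation is: cropped tightly and scaled back up.

The visible shapes are larger and the field of view is narrower; shapes near the original edges may be partly or wholly outside the frame — a crop-and-rescale.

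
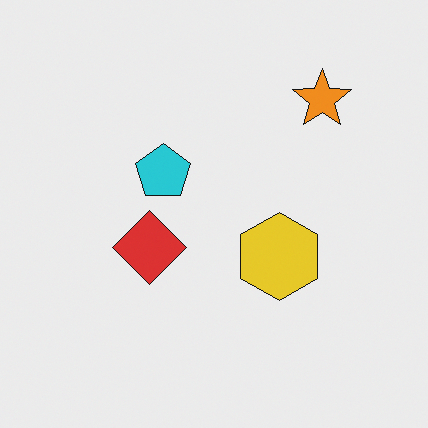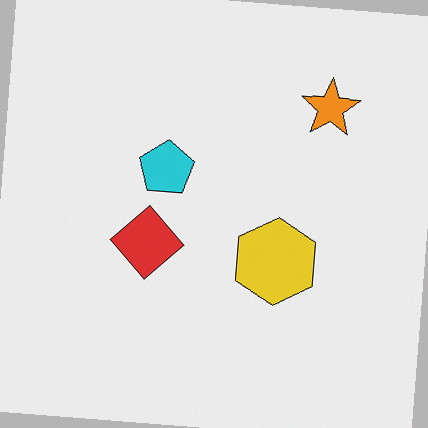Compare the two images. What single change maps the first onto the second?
It was rotated clockwise by a small amount.

Every shape is tilted by the same angle and the image corners show triangular fill wedges — a whole-image rotation by a non-right angle.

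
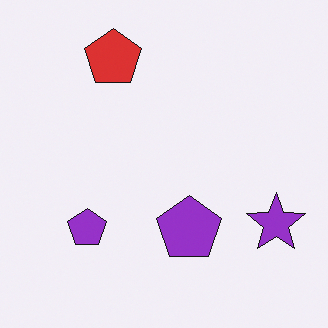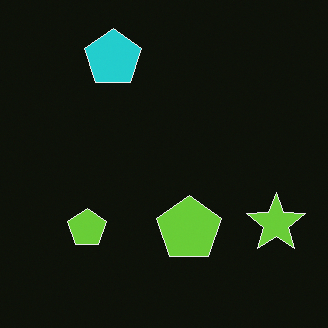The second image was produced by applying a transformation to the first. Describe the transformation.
The image was color-inverted (negative).

The light background has become dark and every shape's color is its complement — a photographic negative.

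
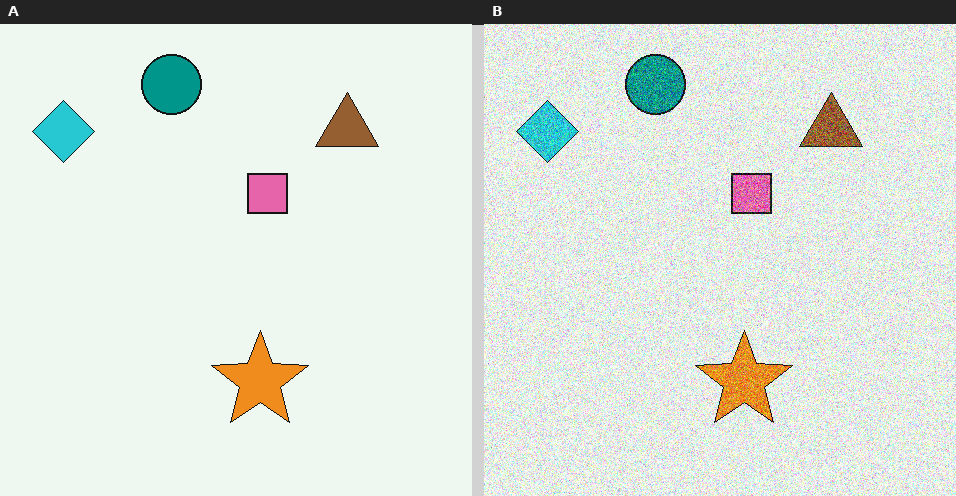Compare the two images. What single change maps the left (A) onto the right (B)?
The transformation is: degraded with heavy additive noise.

Random speckle covers the whole image, including the flat background.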